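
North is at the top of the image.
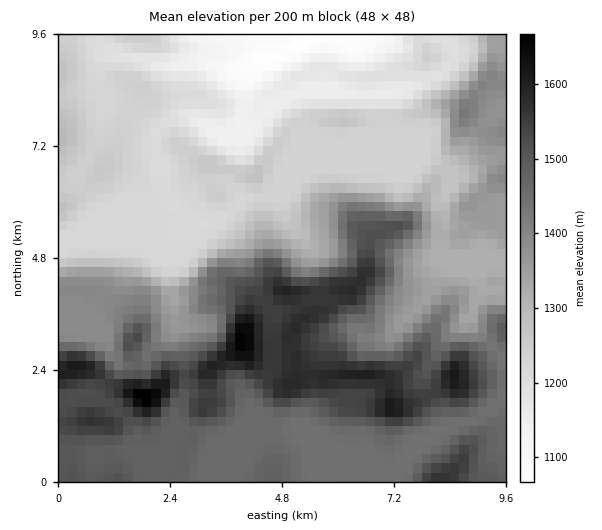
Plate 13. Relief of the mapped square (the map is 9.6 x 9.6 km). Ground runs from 1070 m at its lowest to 1680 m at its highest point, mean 1360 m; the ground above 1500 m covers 19.1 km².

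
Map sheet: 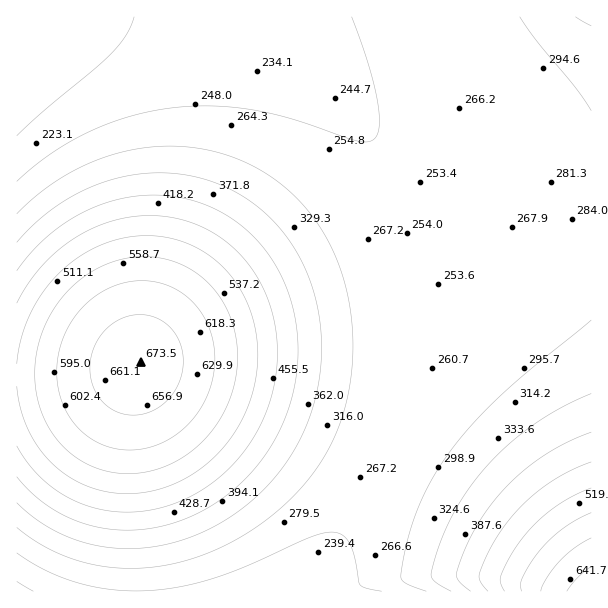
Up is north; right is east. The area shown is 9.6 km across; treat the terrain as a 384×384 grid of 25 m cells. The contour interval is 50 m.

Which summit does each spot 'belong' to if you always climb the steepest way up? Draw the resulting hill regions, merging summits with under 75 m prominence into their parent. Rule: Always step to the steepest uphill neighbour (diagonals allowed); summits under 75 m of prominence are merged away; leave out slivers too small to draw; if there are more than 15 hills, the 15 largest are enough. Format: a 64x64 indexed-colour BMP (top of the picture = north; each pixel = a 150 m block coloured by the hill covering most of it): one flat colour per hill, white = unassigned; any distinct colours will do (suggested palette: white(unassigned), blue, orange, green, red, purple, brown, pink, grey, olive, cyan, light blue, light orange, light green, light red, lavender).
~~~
<image width="64" height="64" href="data:image/bmp;base64,Qk12CAAAAAAAAHYAAAAoAAAAQAAAAEAAAAABAAQAAAAAAAAIAAATCwAAEwsAABAAAAAAAAAA////ALR3HwAOf/8ALKAsACgn1gC9Z5QAS1aMAMJ34wB/f38AIr28AM++FwDox64AeLv/AIrfmACWmP8A1bDFABERERERERERERERERERERESIiIiIiIiIiIiIiIiIiIiERERERERERERERERERERERIiIiIiIiIiIiIiIiIiIiIRERERERERERERERERERERESIiIiIiIiIiIiIiIiIiIhEREREREREREREREREREREREiIiIiIiIiIiIiIiIiIiERERERERERERERERERERERESIiIiIiIiIiIiIiIiIiIREREREREREREREREREREREREiIiIiIiIiIiIiIiIiIhERERERERERERERERERERERESIiIiIiIiIiIiIiIiIiEREREREREREREREREREREREREiIiIiIiIiIiIiIiIiIRERERERERERERERERERERERESIiIiIiIiIiIiIiIiIhEREREREREREREREREREREREREiIiIiIiIiIiIiIiIiERERERERERERERERERERERERESIiIiIiIiIiIiIiIiIREREREREREREREREREREREREREiIiIiIiIiIiIiIiIhERERERERERERERERERERERERESIiIiIiIiIiIiIiIiEREREREREREREREREREREREREREiIiIiIiIiIiIiIiIRERERERERERERERERERERERERESIiIiIiIiIiIiIiIhEREREREREREREREREREREREREREiIiIiIiIiIiIiIiERERERERERERERERERERERERERESIiIiIiIiIiIiIiIREREREREREREREREREREREREREREiIiIiIiIiIiIiIhERERERERERERERERERERERERERESIiIiIiIiIiIiIiEREREREREREREREREREREREREREREiIiIiIiIiIiIiIRERERERERERERERERERERERERERESIiIiIiIiIiIiIhEREREREREREREREREREREREREREREiIiIiIiIiIiIiERERERERERERERERERERERERERERESIiIiIiIiIiIiIRERERERERERERERERERERERERERERIiIiIiIiIiIiIhERERERERERERERERERERERERERERESIiIiIiIiIiIiERERERERERERERERERERERERERERERIiIiIiIiIiIiIREREREREREREREREREREREREREREREiIiIiIiIiIiIhERERERERERERERERERERERERERERERIiIiIiIiIiIiEREREREREREREREREREREREREREREREiIiIiIiIiIiIRERERERERERERERERERERERERERERESIiIiIiIiIiIhERERERERERERERERERERERERERERERIiIiIiIiIiIiEREREREREREREREREREREREREREREREiIiIiIiIiIiIRERERERERERERERERERERERERERERERIiIiIiIiIiIhEREREREREREREREREREREREREREREREiIiIiIiIiIiERERERERERERERERERERERERERERERESIiIiIiIiIiIRERERERERERERERERERERERERERERESIiIiIiIiIiIhERERERERERERERERERERERERERERERIiIiIiIiIiIiEREREREREREREREREREREREREREREREiIiIiIiIiIiIRERERERERERERERERERERERERERERETMzMzMyIiIiIhERERERERERERERERERERERERERERETMzMzMzMzMzMzERERERERERERERERERERERERERERERMzMzMzMzMzMzMREREREREREREREREREREREREREREREzMzMzMzMzMzMxEREREREREREREREREREREREREREREzMzMzMzMzMzMzERERERERERERERERERERERERERERETMzMzMzMzMzMzMRERERERERERERERERERERERERERETMzMzMzMzMzMzMxERERERERERERERERERERERERERERMzMzMzMzMzMzMzERERERERERERERERERERERERERERMzMzMzMzMzMzMzMREREREREREREREREREREREREREREzMzMzMzMzMzMzMxEREREREREREREREREREREREREREzMzMzMzMzMzMzMzEREREREREREREREREREREREREREzMzMzMzMzMzMzMzMRERERERERERERERERERERERERETMzMzMzMzMzMzMzMxERERERERERERERERERERERERETMzMzMzMzMzMzMzMzERERERERERERERERERERERERETMzMzMzMzMzMzMzMzMRERERERERERERERERERERERETMzMzMzMzMzMzMzMzMxERERERERERERERERERERERETMzMzMzMzMzMzMzMzMzERERERERERERERERERERERETMzMzMzMzMzMzMzMzMzMRERERERERERERERERERERETMzMzMzMzMzMzMzMzMzMxEREREREREREREREREREREzMzMzMzMzMzMzMzMzMzMzEREREREREREREREREREREzMzMzMzMzMzMzMzMzMzMzMRERERERERERERERERERMzMzMzMzMzMzMzMzMzMzMzMxERERERERERERERERERMzMzMzMzMzMzMzMzMzMzMzMzERERERERERERERERETMzMzMzMzMzMzMzMzMzMzMzMzMRERERERERERERERMzMzMzMzMzMzMzMzMzMzMzMzMzMxEREREREREREREzMzMzMzMzMzMzMzMzMzMzMzMzMzMz"/>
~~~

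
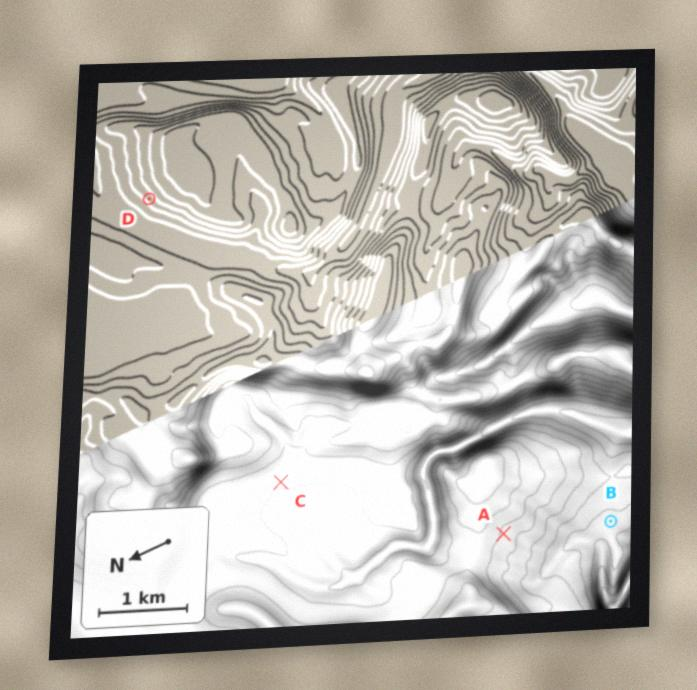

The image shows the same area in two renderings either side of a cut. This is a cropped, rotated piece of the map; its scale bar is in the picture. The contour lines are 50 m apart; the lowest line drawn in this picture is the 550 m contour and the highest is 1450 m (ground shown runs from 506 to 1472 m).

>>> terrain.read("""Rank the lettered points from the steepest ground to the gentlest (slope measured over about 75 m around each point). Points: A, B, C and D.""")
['D', 'A', 'B', 'C']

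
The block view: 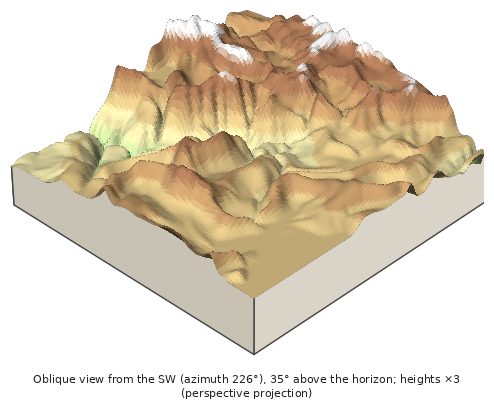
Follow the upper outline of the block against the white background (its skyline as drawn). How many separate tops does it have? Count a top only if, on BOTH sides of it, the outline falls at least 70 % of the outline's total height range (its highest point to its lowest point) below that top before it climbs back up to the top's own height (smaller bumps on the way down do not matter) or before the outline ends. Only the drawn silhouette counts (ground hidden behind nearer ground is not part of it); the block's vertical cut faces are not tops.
1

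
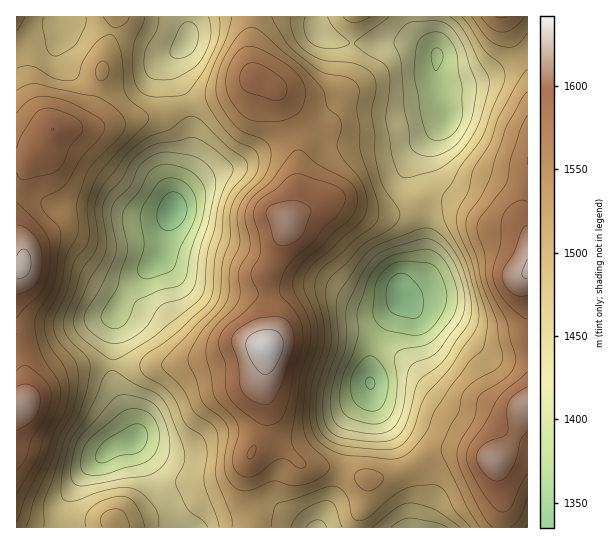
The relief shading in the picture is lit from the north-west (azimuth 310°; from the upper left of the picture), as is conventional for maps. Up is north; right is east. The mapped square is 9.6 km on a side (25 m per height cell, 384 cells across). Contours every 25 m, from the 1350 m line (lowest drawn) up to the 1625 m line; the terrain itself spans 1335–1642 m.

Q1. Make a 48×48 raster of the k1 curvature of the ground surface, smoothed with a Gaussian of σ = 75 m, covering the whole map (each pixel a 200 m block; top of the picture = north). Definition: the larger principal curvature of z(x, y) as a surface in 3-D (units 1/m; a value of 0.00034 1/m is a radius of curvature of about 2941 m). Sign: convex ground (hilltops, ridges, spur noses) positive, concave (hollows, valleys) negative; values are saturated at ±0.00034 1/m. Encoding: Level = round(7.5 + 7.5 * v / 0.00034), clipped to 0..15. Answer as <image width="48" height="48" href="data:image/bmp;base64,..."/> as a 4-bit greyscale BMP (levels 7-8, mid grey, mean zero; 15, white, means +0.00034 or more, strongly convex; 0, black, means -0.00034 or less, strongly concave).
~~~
<image width="48" height="48" href="data:image/bmp;base64,Qk32BAAAAAAAAHYAAAAoAAAAMAAAADAAAAABAAQAAAAAAIAEAAATCwAAEwsAABAAAAAAAAAAAAAAABEREQAiIiIAMzMzAERERABVVVUAZmZmAHd3dwCIiIgAmZmZAKqqqgC7u7sAzMzMAN3d3QDu7u4A////AKqpqqz+3LmZh4vMyqt0V8/6hnirvLz/7JmIm9//2qqaupvLuaymd57+l3is7bvv/IdnmszP/KmIqorbl4unZnv+yYmqmYvu/Kh5urus/aqpmYvspnvJd4rcy6qod4zt3MqaqJh6zMzLmr3+yZvt3d7+/9uYiJ3+u9yql2RJmrqqiL7/2orv//////2Ymr79qs/KhkNZhYmbdnv/+63////u3f/Kvf/9yq3bdDRoYlmslXnf+6zu3Muqqs7cvN/c2r3blEZnYzaupXev65vtlld1d5y5iZ3azM7aqamIYySutlWuy838Y0dkVp24iHrLzc/bvLqoZFes2nesrP7qVWdlVY3Jhlms3O/supmZh2iprcu7vu7ZZmdVZXzZmYus///+y6mZmXiqm83Lzt7YVWdUZ53Jq93M7+7d26iKvLu6mJq8zv64Z2UiN865qaqYnO6qy7qs3//bmIiczv2Yd1QzWu6pqqlke/6pve7v///tuZZs3v2ZiIiJv/yXnMlVjP66qrzd3c3e3Mmc3v66q7ur7+uXe9p2nv6od3d2Z4ib3e////7czLqs7LiJmsypv/6Wd2VDVnh4ve/tzf/cupq8uYRHibupz/2nd0REZ3qYmququt/cuXZ4h3VGVpqr7824hkZleaupdXuryb/LuYZpdFZmRYrN/rzamZmIvLuoZGu7yt+qmJiaZFd2RIvf/c7rqYiayol2dmvLzfyId6uXRXhlVHzv/v/bqXeZhmdld3rN7ux3ZqyWMlhVZo7////Zd3mYdmVWiJvd7/6mVqyXUllkRb/9zv/bh5u7qYd5maupz//ZiaqYdolUV9/qi//dy97cuqqqqqmXru7tyomZmahnm+/Ie/693O2oiJqZmamprd3dyXis7tus3f+nnfyKzdp2aIZlV6q8zN3M3LvO//7u7v26vtlmr9hUaHUyNpvf/+zM3tzdu8y7vcu7zrh3rtdVeIUiWJve/9uqzd3cu7y6qoiqvch5rdl4qodViZzLvu25vf/JiJq7l2iZremLu7qKyYh3mauXis/Kzc3HVWiqqYmJnOycuZmKhVaImphleb7amJu4d5qqvMqJmt7MuZmqdUVpmHd3ir3ad5uoeJqZrMy6ms3MqZq7h2aKl3ipirzaZ7uXd4h3eKqrmbvdurze3KvLiJm6m8upebqZmJlmVZmbmarf//7v///aiJm8zKmImsqpeKl2RHisqZru3dzM3/7cqZm9uJmqqsqYaKd2RGermazrmZmpm83u26rMmLy6h7uYeZeIh4iqmrzaqqqqqIm8zczLrO27qau5mZmZiHiom7zHeL7ctld5vN3czd3u3MzcqYd3dmiYnL2lVq/9pld5q87tzd78u7zN2oZomYmYrLyGeb/9lld3Z67+3e66mZqq3ad3eaypzJp1eI7+tld1RXz/y8p2ZounnLhSNp3L24h3Znz+x2iGVGv/y7lTRpymeqpSNYzt2oiHd3rd2ZqWVGv/26lkWL23iYqFVXz+2piIh2nc3bmXVXzd2ppkad/Zh2iXVoz/2w=="/>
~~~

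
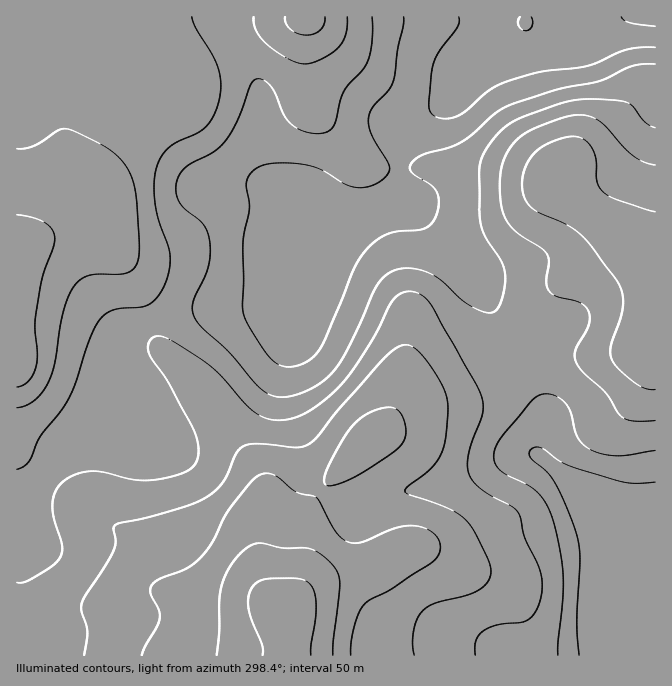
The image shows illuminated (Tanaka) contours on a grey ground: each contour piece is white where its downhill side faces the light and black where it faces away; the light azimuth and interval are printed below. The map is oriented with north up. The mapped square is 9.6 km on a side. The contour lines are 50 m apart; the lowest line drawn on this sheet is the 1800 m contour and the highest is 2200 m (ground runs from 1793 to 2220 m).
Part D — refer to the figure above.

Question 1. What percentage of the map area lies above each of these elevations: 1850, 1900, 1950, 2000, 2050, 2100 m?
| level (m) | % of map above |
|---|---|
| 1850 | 97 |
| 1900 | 84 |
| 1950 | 71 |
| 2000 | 51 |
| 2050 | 27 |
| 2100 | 10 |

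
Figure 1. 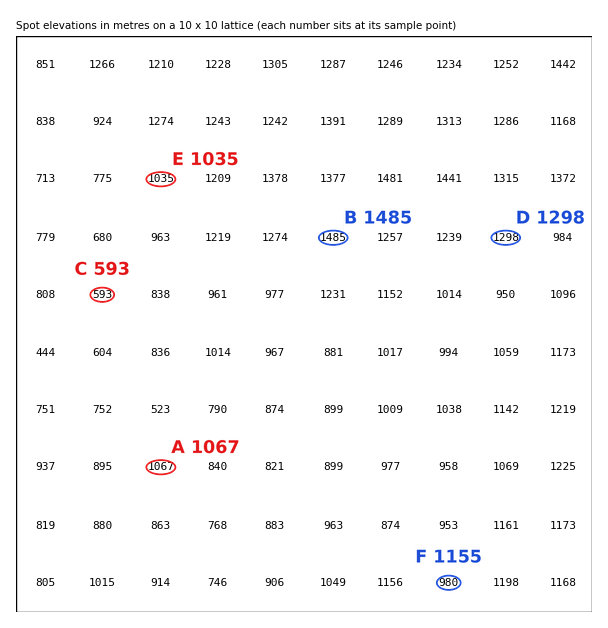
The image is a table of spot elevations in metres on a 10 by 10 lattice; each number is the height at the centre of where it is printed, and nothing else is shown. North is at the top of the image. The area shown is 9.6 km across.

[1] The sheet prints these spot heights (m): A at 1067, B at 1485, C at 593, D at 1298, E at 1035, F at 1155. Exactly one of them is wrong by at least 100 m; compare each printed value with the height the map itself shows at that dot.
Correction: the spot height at F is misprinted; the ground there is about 980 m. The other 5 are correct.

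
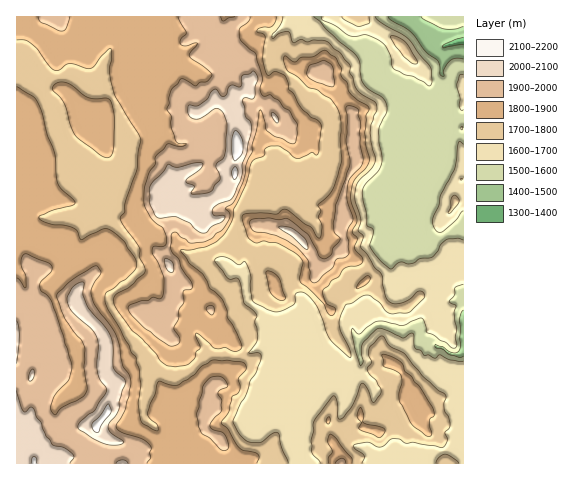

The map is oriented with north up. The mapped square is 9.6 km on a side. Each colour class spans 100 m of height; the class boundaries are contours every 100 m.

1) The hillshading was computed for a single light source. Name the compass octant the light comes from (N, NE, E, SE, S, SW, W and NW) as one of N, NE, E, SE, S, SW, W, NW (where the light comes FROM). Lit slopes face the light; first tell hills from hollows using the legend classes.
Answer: S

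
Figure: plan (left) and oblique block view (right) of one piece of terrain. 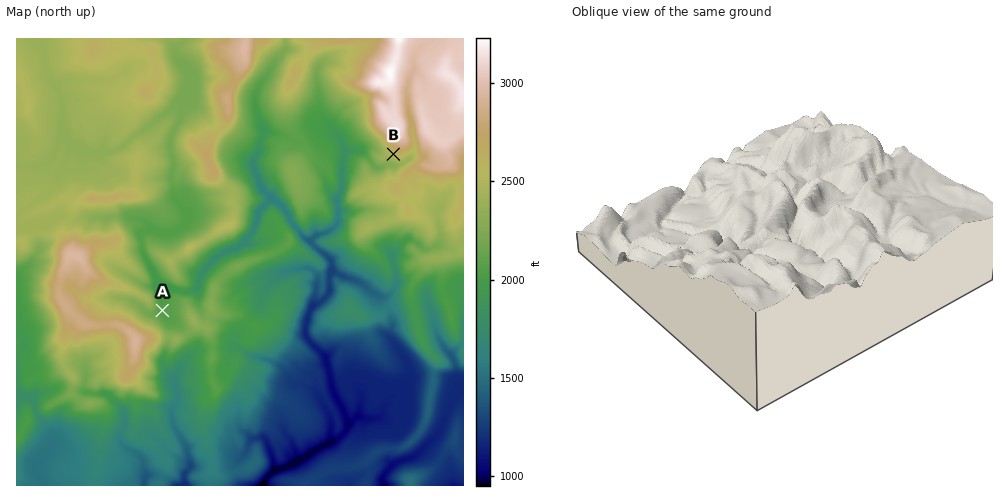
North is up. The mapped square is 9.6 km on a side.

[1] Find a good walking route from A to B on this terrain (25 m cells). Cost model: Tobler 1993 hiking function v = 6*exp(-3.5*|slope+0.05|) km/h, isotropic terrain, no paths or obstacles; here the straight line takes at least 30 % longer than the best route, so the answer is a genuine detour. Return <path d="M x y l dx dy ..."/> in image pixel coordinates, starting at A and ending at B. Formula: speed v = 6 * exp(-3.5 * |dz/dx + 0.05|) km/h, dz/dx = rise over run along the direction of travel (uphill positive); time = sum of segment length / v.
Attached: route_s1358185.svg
<path d="M162 310l0-1 4-7 3-7 2-1 4-2 12 0 7-4 2-2 1-2 3-2 6-11 16-17 16-8 13-13 4-7 0-1 4-10 3-5 2-2 3-7 0-5-1-2 1-3-1-2 0-9 3-1 9-19 7-7 23-12 10-6 14-7 18 0 28 14 8 9 7 3"/>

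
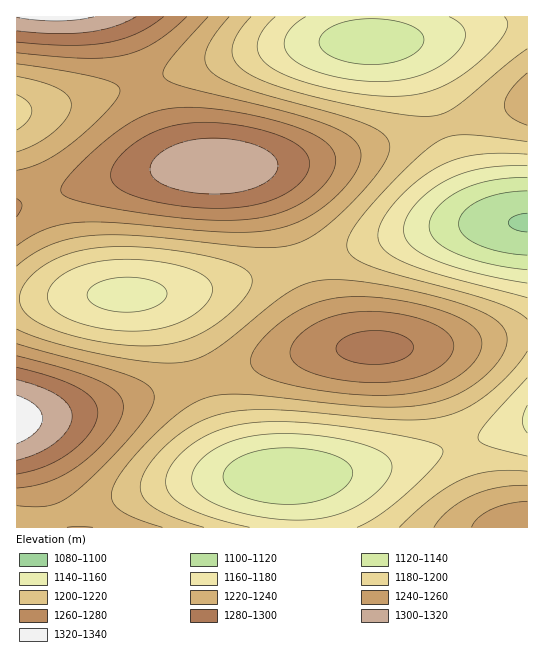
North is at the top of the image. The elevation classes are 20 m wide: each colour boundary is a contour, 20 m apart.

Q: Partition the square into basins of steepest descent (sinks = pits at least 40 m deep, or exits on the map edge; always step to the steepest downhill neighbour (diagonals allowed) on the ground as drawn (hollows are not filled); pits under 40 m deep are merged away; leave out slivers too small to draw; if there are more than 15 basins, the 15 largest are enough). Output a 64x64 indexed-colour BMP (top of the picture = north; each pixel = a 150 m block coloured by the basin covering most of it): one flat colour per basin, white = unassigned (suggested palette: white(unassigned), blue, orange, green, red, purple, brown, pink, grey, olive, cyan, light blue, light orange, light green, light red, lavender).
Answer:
<image width="64" height="64" href="data:image/bmp;base64,Qk12CAAAAAAAAHYAAAAoAAAAQAAAAEAAAAABAAQAAAAAAAAIAAATCwAAEwsAABAAAAAAAAAA////ALR3HwAOf/8ALKAsACgn1gC9Z5QAS1aMAMJ34wB/f38AIr28AM++FwDox64AeLv/AIrfmACWmP8A1bDFADMzMRERERERERERERERERERERERERERERERERERERERMzMxEREREREREREREREREREREREREREREREREREREREzMzERERERERERERERERERERERERERERERERERERERETMzMRERERERERERERERERERERERERERERERERERERERMzMREREREREREREREREREREREREREREREREREREREREzMxERERERERERERERERERERERERERERERERERERERETMzERERERERERERERERERERERERERERERERERERERERMzEREREREREREREREREREREREREREREREREREREREREzMRERERERERERERERERERERERERERERERERERERERETMRERERERERERERERERERERERERERERERERERERERERMxERERERERERERERERERERERERERERERERERERERERExEREREREREREREREREREREREREREREREREREREREREREREREREREREREREREREREREREREREREREREREREREREREREREREREREREREREREREREREREREREREREREREREiIiIiERERERERERERERERERERERERERERERERERERESIiIiIiIhERERERERERERERERERERERERERERERERERIiIiIiIiIiIREREREREREREREREREREREREREREREREiIiIiIiIiIiIhERERERERERERERERERERERERERERESIiIiIiIiIiIiIiIRERERERERERERERERERERERERERIiIiIiIiIiIiIiIiIhEREREREREREREREREREREREREiIiIiIiIiIiIiIiIiIiERERERERERERERERERERERESIiIiIiIiIiIiIiIiIiIiIiERERERERERERERERERERIiIiIiIiIiIiIiIiIiIiIiIiIiIhEREREREREREREREiIiIiIiIiIiIiIiIiIiIiIiIiIjMzMzMzMzMzMzERESIiIiIiIiIiIiIiIiIiIiIiIiIjMzMzMzMzMzMzMzMzIiIiIiIiIiIiIiIiIiIiIiIiIjMzMzMzMzMzMzMzMzMiIiIiIiIiIiIiIiIiIiIiIiIiMzMzMzMzMzMzMzMzMyIiIiIiIiIiIiIiIiIiIiIiIiIzMzMzMzMzMzMzMzMzIiIiIiIiIiIiIiIiIiIiIiIiIzMzMzMzMzMzMzMzMzMiIiIiIiIiIiIiIiIiIiIiIiIjMzMzMzMzMzMzMzMzMyIiIiIiIiIiIiIiIiIiIiIiIjMzMzMzMzMzMzMzMzMzIiIiIiIiIiIiIiIiIiIiIiIiMzMzMzMzMzMzMzMzMzMiIiIiIiIiIiIiIiIiIiIiIiIzMzMzMzMzMzMzMzMzMyIiIiIiIiIiIiIiIiIiIiIiIjMzMzMzMzMzMzMzMzMzIiIiIiIiIiIiIiIiIiIiIiIjMzMzMzMzMzMzMzMzMzMiIiIiIiIiIiIiIiIiIiIiIiMzMzMzMzMzMzMzMzMzMyIiIiIiIiIiIiIiIiIiIiIiIzMzMzMzMzMzMzMzMzMzIiIiIiIiIiIiIiIiIiIiIiIzMzMzMzMzMzMzMzMzMzMiIiIiIiIiIiIiIiIiIiIiIjMzMzMzMzMzMzMzMzMzMyIiIiIiIiIiIiIiIiIiIiIiMzMzMzMzMzMzMzMzMzMzUiIiIiIiIiIiIiIiIiIiIiMzMzMzMzMzMzMzMzMzMzNVVSIiIiIiIiIiIiIiIiIiIzMzMzMzMzMzMzMzMzMzM1VVVVIiIiIiIiIiIiIiIiIzMzMzMzMzMzMzMzMzMzMzVVVVVVVSIiIiIiIiIiIiIjMzMzMzMzMzMzMzMzMzMzNVVVVVVVVVVSIiIiIiIiIzMzMzMzMzMzMzMzMzMzMzM1VVVVVVVVVVVVVURERERERDMzMzMzMzMzMzMzMzMzMzVVVVVVVVVVVVVEREREREREREREQzMzMzMzMzMzMzMzNVVVVVVVVVVVVUREREREREREREREREMzMzMzMzMzMzM1VVVVVVVVVVVURERERERERERERERERERDMzMzMzMzMzVVVVVVVVVVVVREREREREREREREREREREREMzMzMzMzNVVVVVVVVVVVREREREREREREREREREREREREQzMzMzM1VVVVVVVVVVVEREREREREREREREREREREREREREMzMzVVVVVVVVVVVUREREREREREREREREREREREREREREQzNVVVVVVVVVVURERERERERERERERERERERERERERERERFVVVVVVVVVVREREREREREREREREREREREREREREREREVVVVVVVVVVVERERERERERERERERERERERERERERERERVVVVVVVVVVERERERERERERERERERERERERERERERERFVVVVVVVVVUREREREREREREREREREREREREREREREREVVVVVVVVVVRERERERERERERERERERERERERERERERERVVVVVVVVVVERERERERERERERERERERERERERERERERFVVVVVVVVVEREREREREREREREREREREREREREREREREVVVVVVVVVURERERERERERERERERERERERERERERERERVVVVVVVVURERERERERERERERERERERERERERERERERFVVVVVVVVRERERERERERERERERERERERERERERERERE"/>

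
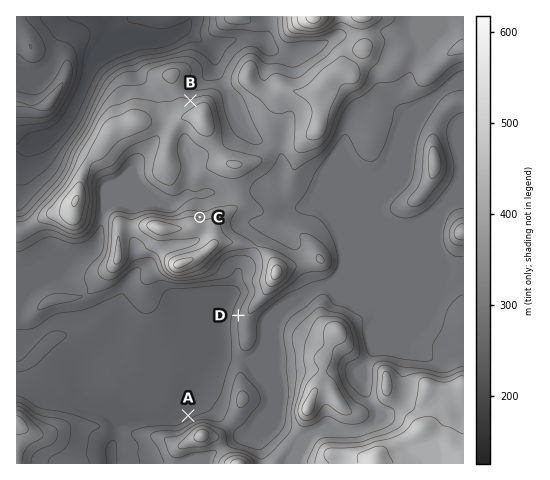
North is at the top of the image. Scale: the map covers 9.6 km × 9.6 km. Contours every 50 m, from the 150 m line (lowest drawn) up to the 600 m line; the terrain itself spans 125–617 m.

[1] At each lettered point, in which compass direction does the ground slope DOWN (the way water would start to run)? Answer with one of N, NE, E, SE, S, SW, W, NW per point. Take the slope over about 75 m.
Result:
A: NW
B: N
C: N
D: W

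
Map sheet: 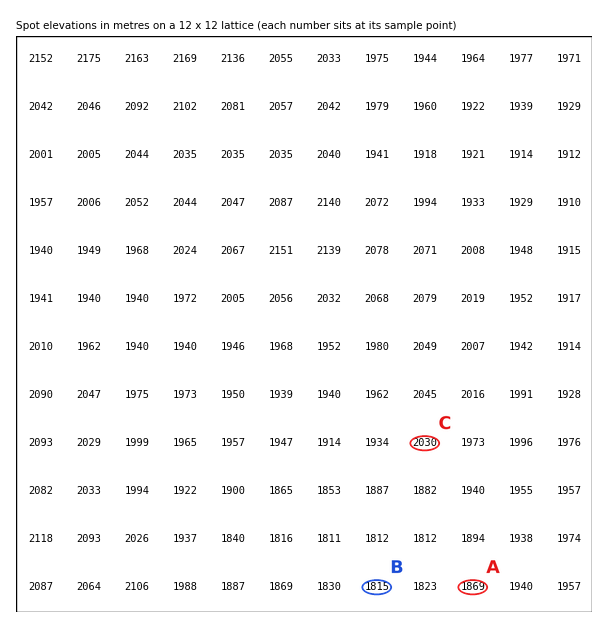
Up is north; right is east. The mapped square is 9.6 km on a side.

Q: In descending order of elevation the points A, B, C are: C A B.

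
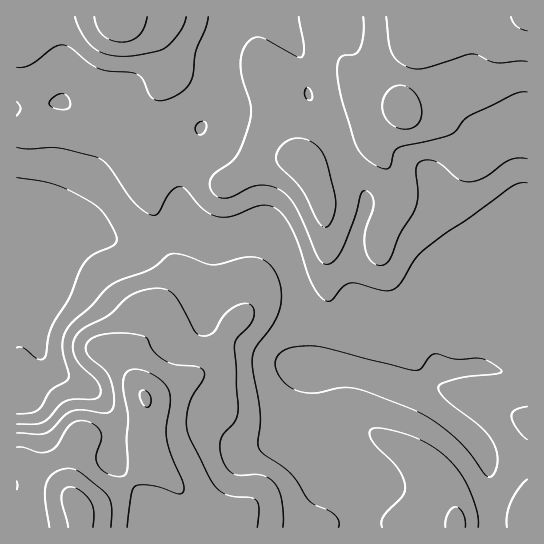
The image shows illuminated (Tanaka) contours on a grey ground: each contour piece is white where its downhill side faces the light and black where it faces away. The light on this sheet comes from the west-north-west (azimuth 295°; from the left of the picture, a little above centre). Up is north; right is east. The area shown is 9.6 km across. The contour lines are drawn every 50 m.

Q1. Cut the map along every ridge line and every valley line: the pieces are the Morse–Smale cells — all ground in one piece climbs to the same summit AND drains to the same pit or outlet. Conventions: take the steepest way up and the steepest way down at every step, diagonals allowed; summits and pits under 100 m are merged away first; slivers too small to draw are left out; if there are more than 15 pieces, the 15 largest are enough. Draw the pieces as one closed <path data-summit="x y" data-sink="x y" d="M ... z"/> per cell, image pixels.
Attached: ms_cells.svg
<path data-summit="77 506" data-sink="41 299" d="M22 197l-6 1 1 330 511-1-1-316-10 2-9 10-9 18-7 21-6 9-24 0-8 2-13 8-9 9-5 15 2 10-3-2-35 7-14-3 3 5-1 21-7 31-3 3-23-6-39 0-2-2 0-32-9-55-11-28-5-8-11-10-6-3-13 0-20 6-15 0-14-6-10-6-5 0-40 16-24 1-41-17-12 0-8 5-1-11-4-8-7-8-12-5z"/><path data-summit="527 17" data-sink="41 299" d="M527 16l-302 1 0 12-8 24-1 48-5 13-11 15-3 12-16 37 0 31 8 16 18 11 8 3 15 0 20-6 13 0 17 13 12 23 7 24 6 44 0 32 2 2 39 0 24 6 10-43 0-12-3-5 14 3 35-7 3 2-2-10 5-15 9-9 13-8 8-2 24 0 6-9 7-21 9-18 9-10 11-3z"/><path data-summit="119 17" data-sink="41 299" d="M225 16l-209 1 0 90 14 1 32-7 21 22 9 18-3 20-9 24-9 17-11 13 1 17 8-5 12 0 41 17 19 0 50-18-10-17-1-23 5-20 12-25 3-12 11-15 5-13 1-48 8-24z"/><path data-summit="527 17" data-sink="41 299" d="M62 101l-23 6-23 2 0 88 21 3 12 5 7 8 3 7 1-5 11-13 9-17 12-35 0-9-5-12z"/>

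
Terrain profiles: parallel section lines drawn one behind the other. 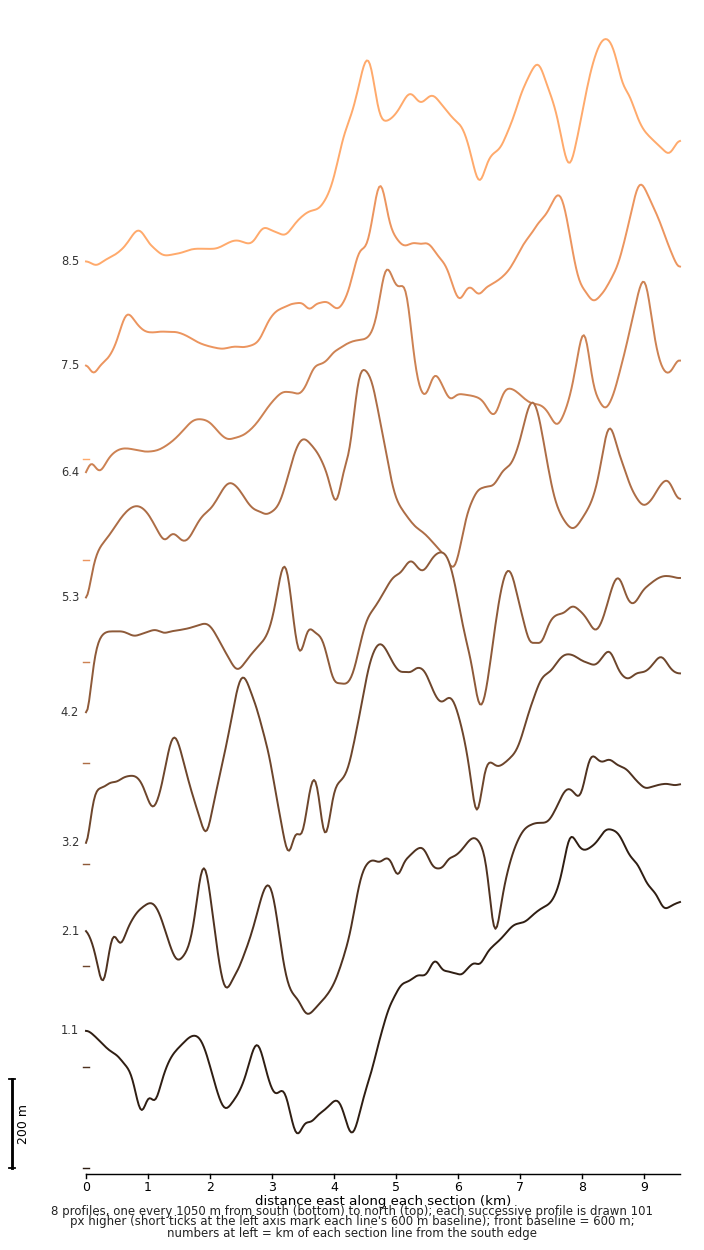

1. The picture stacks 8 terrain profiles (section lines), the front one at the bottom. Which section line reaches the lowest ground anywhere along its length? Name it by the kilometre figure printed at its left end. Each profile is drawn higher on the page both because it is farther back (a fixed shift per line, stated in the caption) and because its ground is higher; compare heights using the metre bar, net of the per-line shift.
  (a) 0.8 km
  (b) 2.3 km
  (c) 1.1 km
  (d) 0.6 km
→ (c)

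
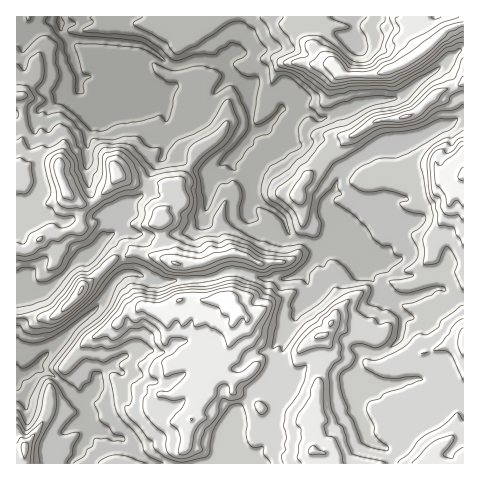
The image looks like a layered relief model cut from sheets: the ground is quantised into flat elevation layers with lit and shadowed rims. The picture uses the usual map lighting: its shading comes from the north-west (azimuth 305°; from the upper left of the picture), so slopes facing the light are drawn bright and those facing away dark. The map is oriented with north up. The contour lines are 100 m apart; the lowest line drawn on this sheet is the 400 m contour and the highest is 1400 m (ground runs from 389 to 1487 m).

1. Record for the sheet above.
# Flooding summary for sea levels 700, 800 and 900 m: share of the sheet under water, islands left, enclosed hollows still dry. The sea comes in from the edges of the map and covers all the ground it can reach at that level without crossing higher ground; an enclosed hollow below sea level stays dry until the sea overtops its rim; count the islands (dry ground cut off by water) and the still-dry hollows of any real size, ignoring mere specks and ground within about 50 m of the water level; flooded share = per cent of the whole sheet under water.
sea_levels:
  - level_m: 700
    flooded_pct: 17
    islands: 0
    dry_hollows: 0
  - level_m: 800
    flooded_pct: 29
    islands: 0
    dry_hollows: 0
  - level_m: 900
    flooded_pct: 44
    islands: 0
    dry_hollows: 0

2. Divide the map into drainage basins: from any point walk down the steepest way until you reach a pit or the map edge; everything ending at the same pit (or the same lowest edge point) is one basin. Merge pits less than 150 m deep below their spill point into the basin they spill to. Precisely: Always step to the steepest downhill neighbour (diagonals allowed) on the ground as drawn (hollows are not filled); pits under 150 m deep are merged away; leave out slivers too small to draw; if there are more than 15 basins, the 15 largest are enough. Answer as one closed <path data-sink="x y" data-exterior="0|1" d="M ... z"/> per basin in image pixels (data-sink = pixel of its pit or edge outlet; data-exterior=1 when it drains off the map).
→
<path data-sink="61 24" data-exterior="0" d="M463 16l-447 1 0 232 2 1 11-1 18-16 14 1 12-4 5 0 3-3 0-20-4-6 5 3 12-1 19-20 4-9 20 10 34 1 8 7 4 10-5 4-13 4-4 4 2 8-3 2 1 8 9 18 0 10 9 4 23-1 8 32 3 3 14 0 1 6 9 8-5 14-2 18-5 6-11 6 5 6-1 12-3 4-5 1-4 16-14 17-4 18 0 12-5 10 0 12 281-1z"/><path data-sink="17 376" data-exterior="1" d="M138 252l-27 9-29 26-4 8-22 21-16 2-21-2-3 2 0 112 9 17 0 17 158-1 0-11 5-10 0-12 4-18 14-17 4-16 5-1 3-4 1-12-5-6 11-6 5-6 2-18 5-14-9-8-1-6-14 0-3-3-8-32-23 1-13-5z"/><path data-sink="17 297" data-exterior="1" d="M117 174l-4 9-19 20-15 0 2 4 0 20-3 3-5 0-12 4-14-1-18 16-13 1 1 67 12-1 11 2 16-2 22-21 7-11 32-26 21-6 32 8 0-10-9-18-1-8 3-2-2-8 4-4 13-4 5-4-4-10-5-6-8-2-23 1-11-2z"/>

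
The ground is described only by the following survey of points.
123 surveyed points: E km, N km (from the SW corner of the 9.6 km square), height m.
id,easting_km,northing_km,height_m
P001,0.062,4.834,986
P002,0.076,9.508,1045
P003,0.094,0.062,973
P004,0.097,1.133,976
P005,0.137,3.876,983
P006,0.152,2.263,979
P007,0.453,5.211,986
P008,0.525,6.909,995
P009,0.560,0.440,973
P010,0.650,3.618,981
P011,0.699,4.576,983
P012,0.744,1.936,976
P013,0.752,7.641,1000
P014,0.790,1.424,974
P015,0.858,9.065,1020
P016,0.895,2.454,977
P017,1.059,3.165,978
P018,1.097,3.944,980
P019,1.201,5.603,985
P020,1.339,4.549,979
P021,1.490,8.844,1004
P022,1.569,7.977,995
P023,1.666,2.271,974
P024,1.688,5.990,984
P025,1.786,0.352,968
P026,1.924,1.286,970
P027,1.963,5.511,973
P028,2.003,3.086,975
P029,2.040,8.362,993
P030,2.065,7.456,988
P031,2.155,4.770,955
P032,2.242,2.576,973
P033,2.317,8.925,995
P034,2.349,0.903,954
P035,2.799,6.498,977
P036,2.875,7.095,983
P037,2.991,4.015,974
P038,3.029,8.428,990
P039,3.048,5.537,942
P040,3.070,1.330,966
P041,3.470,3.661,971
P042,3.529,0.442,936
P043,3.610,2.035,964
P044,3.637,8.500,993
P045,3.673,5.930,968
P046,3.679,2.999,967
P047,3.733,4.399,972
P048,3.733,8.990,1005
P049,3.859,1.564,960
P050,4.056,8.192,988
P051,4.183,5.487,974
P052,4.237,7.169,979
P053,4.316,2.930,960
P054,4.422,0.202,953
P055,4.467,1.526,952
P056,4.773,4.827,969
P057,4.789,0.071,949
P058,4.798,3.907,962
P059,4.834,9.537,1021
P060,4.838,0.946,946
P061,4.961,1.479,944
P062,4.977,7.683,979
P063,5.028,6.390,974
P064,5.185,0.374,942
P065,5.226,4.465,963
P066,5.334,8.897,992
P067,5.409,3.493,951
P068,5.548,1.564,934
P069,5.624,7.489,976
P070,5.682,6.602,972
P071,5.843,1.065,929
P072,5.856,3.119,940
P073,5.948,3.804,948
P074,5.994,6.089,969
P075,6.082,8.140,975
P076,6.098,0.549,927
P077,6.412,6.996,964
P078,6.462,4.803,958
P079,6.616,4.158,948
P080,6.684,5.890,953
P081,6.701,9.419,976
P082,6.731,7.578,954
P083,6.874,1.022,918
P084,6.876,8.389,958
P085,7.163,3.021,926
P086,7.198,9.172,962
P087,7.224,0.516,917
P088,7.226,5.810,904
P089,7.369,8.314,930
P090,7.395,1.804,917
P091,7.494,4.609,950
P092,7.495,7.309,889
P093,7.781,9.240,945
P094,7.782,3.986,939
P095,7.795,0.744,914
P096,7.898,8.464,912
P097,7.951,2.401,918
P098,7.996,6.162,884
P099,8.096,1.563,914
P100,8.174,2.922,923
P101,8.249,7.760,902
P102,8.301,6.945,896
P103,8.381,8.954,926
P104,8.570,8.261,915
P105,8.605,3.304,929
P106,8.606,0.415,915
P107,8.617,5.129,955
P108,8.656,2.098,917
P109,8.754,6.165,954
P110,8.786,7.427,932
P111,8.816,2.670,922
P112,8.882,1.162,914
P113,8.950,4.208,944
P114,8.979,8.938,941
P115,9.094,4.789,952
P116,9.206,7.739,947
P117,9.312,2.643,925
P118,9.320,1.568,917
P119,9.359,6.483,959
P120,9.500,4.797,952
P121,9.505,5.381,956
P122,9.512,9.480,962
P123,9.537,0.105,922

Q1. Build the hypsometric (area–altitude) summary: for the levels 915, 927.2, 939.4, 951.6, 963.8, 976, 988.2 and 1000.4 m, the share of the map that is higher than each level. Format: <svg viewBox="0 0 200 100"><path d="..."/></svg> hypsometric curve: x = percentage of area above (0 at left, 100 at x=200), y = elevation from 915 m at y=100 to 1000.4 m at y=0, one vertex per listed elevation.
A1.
<svg viewBox="0 0 200 100"><path d="M188 100l-23-14-16-15-21-14-26-14-45-14-31-15-15-14"/></svg>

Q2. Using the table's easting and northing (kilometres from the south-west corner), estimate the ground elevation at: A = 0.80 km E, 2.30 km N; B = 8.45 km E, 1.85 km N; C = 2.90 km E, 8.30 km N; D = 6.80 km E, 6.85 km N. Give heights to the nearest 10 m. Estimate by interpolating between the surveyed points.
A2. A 980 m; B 910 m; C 990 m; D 950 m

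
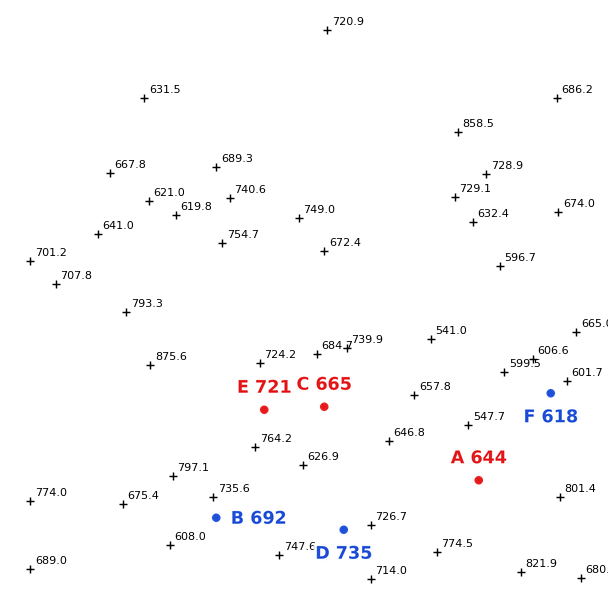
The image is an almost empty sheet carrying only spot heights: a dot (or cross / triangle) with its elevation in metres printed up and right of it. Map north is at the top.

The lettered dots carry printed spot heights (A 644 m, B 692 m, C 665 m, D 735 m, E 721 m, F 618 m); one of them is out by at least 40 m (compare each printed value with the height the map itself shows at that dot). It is A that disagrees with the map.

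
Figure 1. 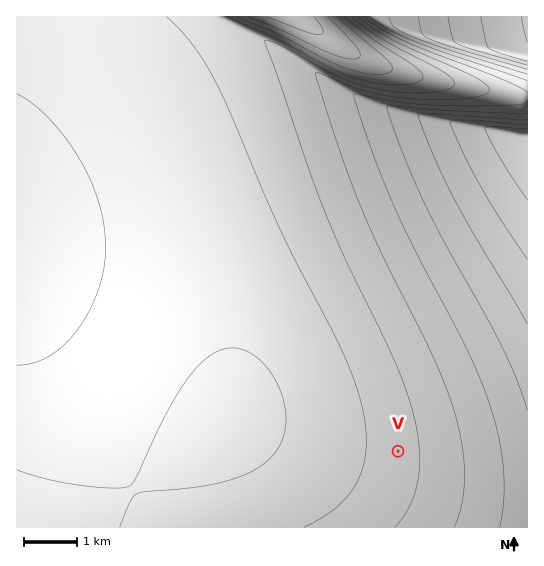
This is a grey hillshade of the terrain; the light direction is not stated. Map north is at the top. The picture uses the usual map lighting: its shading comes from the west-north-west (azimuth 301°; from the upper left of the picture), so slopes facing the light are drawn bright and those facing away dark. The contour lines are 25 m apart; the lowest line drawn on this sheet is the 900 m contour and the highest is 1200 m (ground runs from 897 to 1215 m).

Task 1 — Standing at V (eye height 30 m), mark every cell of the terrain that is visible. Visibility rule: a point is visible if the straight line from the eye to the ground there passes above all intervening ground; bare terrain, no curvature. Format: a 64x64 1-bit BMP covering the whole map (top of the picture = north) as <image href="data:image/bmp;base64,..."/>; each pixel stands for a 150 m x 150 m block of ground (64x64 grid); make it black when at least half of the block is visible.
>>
<image width="64" height="64" href="data:image/bmp;base64,Qk0+AgAAAAAAAD4AAAAoAAAAQAAAAEAAAAABAAEAAAAAAAACAAATCwAAEwsAAAIAAAAAAAAA////AAAAAAD8AAAAf////wAAAAP/////AAAAA/////8AAAAH/////wAAAAf/////AAAAB/////8AAAAH/////wAAAAf/////AAAAA/////8AAAAD/////wAAAAP/////AAAAA/////8AAAAD/////wAAAAP/////AAAAAf////8AAAAB/////wAAAAH/////AAAAAf////8AAAAB/////wAAAAH/////AAAAAf////8AAAAA/////wAAAAD/////AAAAAP////8AAAAA/////wAAAAD/////AAAAAP////8AAAAB/////wAAAAH/////AAAAAf///z8AAAAB///8DwAAAAP///gPAAAAA///+AcAAAAH///wBwAAAAf///ADAAAAD///8AMAAAAf///gAwAAAB///+ABAAAAP///4AEAAAB////gAQAAAP////ABAAAA////8AEAAAH////wAAAAA/////AAAAAH////8AAAAAf////4AAAAD/////gAAAAf////+AEAAD/////8AQAAP/////wHAAB///////8AAP///////wAA////////AAD///////8AAH//////+AAAf/////8AAAA/////4AAAAA////4AAAAAB///+AAAAAAD///gAAAAAAD//4AAAAAAAH/+AAAAAAAAP/wAAAAAAAB/8AAAAA=="/>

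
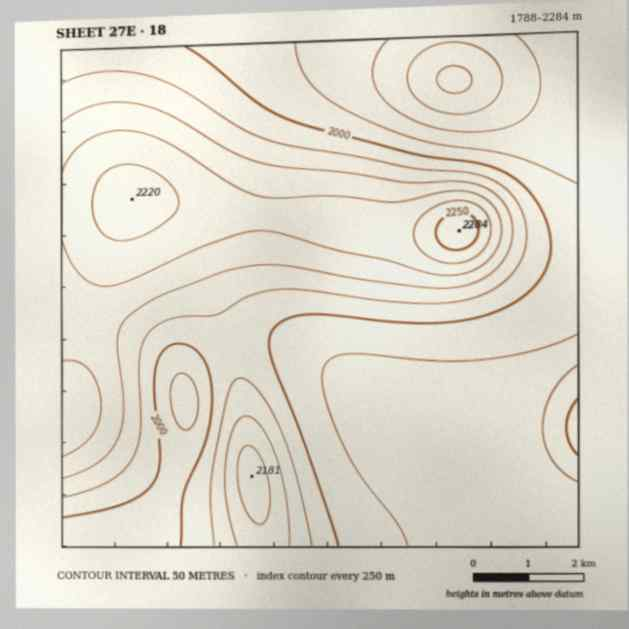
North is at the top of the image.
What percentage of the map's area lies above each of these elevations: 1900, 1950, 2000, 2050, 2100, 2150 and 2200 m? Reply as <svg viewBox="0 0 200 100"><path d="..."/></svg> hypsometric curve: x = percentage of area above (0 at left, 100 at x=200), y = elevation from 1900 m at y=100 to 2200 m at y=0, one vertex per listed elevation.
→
<svg viewBox="0 0 200 100"><path d="M190 100l-42-17-37-16-30-17-23-17-27-16-24-17"/></svg>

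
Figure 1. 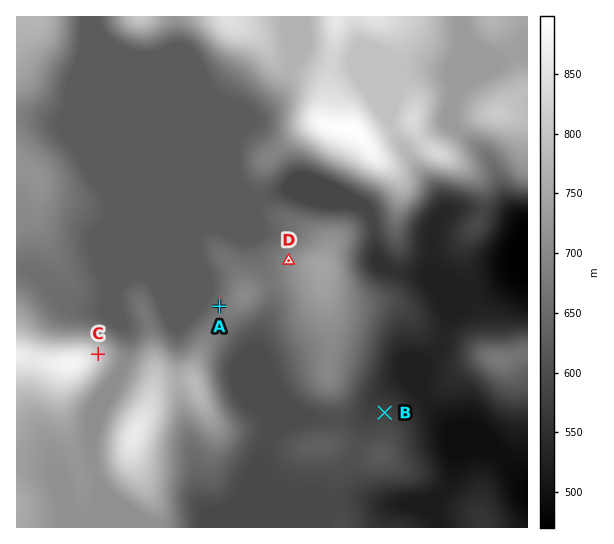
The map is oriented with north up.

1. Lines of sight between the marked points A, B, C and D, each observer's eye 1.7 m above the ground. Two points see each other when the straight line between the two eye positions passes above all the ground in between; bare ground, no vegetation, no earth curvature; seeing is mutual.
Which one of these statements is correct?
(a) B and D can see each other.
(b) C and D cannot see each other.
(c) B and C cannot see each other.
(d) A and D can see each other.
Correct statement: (c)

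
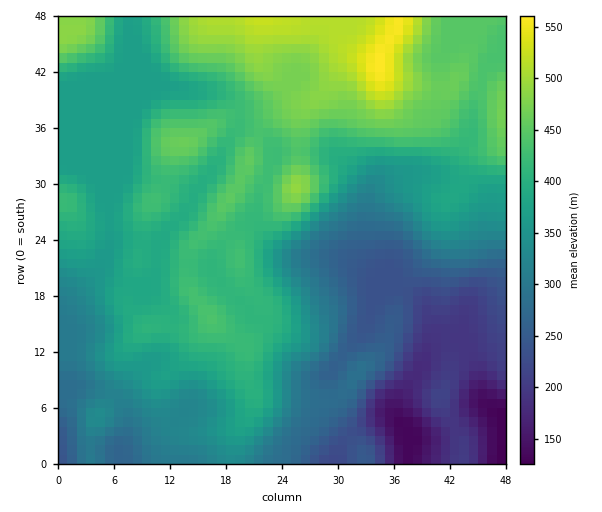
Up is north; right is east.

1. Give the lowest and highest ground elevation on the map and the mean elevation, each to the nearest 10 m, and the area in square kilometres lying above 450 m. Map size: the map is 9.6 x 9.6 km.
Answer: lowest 120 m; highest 560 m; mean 360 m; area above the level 14.6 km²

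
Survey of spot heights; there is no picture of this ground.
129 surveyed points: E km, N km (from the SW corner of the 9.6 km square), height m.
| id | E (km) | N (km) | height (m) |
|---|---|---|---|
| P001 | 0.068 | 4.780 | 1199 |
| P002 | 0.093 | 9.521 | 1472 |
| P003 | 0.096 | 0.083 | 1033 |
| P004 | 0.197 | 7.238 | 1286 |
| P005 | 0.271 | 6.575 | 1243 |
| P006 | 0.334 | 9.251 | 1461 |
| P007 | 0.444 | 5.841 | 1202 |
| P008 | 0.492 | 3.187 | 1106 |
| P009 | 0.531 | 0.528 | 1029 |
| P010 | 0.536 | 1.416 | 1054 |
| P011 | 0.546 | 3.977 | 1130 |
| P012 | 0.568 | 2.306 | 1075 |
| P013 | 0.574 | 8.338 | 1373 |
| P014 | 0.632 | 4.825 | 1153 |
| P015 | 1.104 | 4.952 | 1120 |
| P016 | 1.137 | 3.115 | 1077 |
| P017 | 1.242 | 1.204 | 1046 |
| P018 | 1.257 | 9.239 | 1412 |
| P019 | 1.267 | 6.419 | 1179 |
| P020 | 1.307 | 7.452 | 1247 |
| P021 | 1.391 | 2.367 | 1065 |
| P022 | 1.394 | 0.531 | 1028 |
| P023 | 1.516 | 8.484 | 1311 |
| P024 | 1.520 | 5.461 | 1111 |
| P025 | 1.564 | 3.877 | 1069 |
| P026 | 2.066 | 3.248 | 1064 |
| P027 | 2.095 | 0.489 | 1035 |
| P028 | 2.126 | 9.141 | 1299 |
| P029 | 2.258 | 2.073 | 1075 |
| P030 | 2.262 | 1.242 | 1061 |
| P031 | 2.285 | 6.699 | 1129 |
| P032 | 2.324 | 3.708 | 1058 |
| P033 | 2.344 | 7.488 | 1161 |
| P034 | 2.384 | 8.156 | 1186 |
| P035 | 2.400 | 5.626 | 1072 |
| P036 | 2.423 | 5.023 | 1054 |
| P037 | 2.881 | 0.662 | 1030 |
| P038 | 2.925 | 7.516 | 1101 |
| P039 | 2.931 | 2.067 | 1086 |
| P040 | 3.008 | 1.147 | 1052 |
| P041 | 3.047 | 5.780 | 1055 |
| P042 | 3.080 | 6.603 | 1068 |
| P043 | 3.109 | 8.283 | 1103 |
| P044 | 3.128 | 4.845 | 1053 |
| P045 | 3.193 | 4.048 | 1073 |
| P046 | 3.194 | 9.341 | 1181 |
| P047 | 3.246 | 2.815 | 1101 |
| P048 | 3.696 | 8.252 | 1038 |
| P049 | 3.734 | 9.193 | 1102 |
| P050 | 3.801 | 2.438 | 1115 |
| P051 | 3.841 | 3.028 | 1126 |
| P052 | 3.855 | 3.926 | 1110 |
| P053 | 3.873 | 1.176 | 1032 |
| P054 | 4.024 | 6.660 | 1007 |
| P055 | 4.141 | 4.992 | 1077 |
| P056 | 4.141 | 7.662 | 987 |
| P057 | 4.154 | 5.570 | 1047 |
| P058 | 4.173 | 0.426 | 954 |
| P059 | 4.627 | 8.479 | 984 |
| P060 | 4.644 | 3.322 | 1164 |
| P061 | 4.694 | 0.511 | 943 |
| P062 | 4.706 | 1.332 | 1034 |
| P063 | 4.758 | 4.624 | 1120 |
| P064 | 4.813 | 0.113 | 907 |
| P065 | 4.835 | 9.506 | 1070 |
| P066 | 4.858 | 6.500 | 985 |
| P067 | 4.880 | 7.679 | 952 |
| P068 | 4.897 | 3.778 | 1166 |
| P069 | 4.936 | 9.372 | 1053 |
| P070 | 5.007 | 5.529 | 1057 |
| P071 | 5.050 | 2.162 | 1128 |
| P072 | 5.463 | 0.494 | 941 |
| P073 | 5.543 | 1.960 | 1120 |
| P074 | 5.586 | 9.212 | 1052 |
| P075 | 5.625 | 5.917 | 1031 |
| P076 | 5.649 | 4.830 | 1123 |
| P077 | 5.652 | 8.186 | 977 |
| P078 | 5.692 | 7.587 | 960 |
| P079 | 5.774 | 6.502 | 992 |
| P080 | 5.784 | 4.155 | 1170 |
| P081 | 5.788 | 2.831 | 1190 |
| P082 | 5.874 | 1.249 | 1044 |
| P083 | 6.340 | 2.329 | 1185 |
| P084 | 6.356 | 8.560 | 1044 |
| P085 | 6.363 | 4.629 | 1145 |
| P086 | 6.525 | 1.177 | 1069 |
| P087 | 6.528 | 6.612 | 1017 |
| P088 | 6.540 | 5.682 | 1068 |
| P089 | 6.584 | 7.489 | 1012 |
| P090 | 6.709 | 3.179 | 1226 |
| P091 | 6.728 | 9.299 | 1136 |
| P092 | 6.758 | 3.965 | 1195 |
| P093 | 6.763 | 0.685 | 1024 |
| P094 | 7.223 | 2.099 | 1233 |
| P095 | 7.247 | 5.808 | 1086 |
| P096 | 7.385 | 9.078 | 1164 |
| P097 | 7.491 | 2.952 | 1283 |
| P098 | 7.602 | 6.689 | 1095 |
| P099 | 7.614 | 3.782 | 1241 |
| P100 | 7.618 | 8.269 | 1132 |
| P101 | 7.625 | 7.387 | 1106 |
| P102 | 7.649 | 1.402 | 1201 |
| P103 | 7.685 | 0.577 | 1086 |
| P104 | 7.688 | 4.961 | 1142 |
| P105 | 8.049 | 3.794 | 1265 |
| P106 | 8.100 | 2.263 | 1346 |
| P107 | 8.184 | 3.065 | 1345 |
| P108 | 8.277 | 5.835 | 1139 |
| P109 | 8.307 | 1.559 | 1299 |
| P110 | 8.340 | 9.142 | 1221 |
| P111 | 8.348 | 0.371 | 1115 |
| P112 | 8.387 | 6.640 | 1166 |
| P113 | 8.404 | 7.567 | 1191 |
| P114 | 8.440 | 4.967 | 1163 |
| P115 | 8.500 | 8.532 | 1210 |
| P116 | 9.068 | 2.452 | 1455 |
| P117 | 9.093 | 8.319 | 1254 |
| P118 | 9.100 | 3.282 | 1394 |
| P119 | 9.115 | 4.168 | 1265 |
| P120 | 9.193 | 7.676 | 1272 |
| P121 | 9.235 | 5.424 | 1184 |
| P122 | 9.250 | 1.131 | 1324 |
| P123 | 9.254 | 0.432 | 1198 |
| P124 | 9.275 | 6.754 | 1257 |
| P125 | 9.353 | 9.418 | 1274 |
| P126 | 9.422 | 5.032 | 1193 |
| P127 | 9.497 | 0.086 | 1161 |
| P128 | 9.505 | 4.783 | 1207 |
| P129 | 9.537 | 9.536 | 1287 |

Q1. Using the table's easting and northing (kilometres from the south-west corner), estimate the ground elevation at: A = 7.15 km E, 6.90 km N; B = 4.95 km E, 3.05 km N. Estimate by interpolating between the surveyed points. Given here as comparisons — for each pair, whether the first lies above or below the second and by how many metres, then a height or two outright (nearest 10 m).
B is above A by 110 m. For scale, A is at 1060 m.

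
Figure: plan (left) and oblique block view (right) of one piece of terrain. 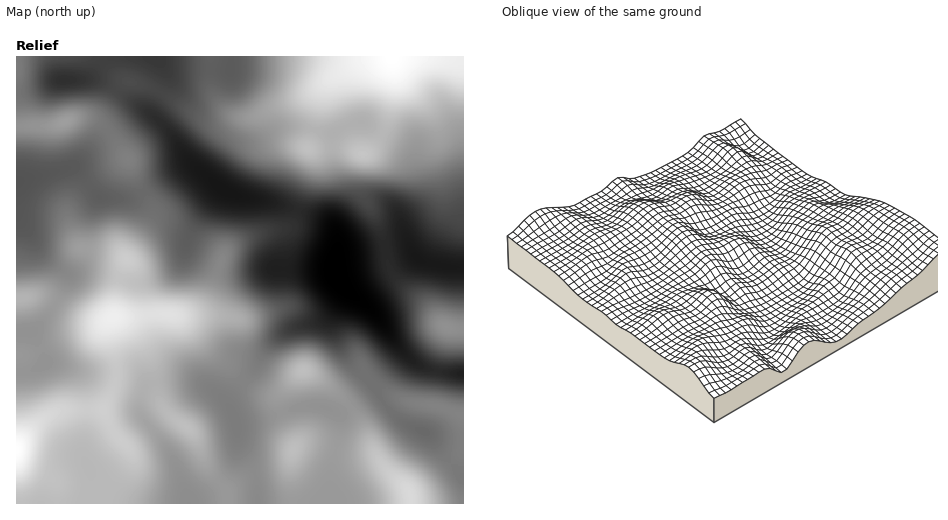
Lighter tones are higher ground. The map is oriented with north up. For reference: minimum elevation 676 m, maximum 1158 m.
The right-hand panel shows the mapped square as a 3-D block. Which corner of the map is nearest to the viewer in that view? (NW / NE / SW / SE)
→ SE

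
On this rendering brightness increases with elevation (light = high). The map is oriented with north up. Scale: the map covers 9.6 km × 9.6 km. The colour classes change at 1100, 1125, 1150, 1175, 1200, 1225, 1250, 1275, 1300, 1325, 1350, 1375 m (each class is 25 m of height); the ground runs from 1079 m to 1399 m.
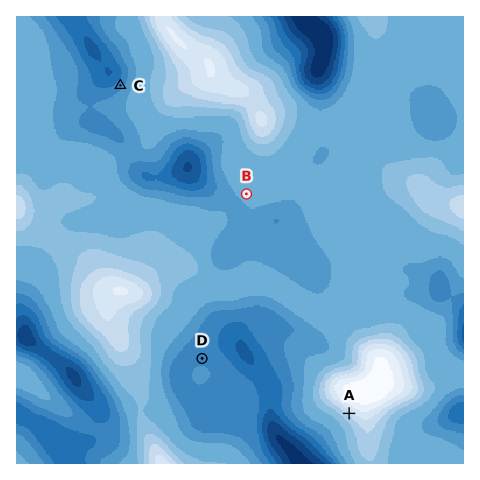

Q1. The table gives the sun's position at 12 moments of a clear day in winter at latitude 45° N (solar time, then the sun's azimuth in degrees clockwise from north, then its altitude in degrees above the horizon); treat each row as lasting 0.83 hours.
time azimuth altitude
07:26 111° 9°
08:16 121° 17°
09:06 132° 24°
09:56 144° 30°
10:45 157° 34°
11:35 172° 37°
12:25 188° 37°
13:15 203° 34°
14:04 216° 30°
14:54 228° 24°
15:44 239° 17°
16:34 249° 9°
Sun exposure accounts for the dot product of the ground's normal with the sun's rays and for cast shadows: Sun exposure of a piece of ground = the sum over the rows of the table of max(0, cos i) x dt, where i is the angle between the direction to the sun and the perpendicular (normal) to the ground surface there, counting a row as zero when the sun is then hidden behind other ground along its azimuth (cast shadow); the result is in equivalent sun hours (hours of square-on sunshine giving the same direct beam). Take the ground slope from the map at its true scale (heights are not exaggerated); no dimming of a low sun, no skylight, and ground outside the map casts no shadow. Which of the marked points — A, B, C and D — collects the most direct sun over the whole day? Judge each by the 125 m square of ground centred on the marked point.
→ A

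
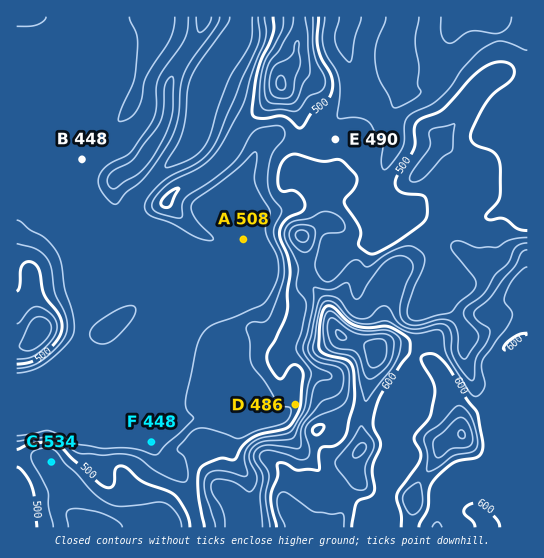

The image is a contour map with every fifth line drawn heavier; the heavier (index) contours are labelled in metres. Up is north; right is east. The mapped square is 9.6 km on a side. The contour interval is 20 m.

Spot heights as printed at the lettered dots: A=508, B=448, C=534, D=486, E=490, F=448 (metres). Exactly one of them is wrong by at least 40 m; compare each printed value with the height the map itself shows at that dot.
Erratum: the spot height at A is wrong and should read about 448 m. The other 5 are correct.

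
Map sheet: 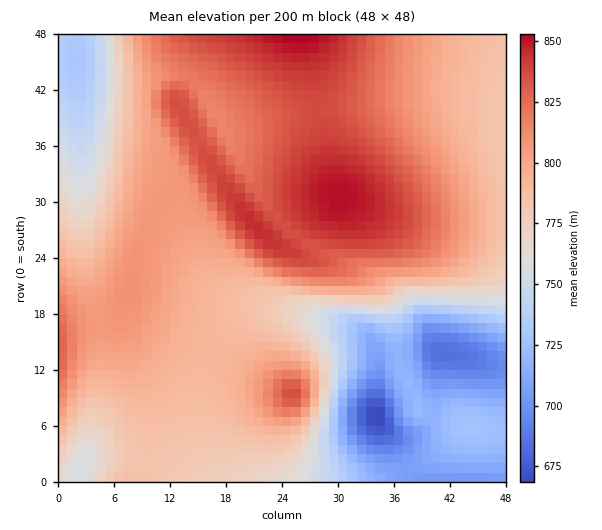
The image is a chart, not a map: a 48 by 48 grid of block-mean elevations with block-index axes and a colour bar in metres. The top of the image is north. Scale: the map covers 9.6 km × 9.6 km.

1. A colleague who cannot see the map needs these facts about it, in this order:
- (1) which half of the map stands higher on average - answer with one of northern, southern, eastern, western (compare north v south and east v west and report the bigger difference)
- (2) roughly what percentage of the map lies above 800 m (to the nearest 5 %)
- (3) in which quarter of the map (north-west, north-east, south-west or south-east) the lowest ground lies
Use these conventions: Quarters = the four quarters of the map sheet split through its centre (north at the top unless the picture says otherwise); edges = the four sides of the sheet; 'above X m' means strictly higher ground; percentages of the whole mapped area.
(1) Taken as a whole, the northern half is higher than the southern.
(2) Ground above 800 m makes up about 45 % of the sheet.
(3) Look to the south-east quarter for the lowest ground.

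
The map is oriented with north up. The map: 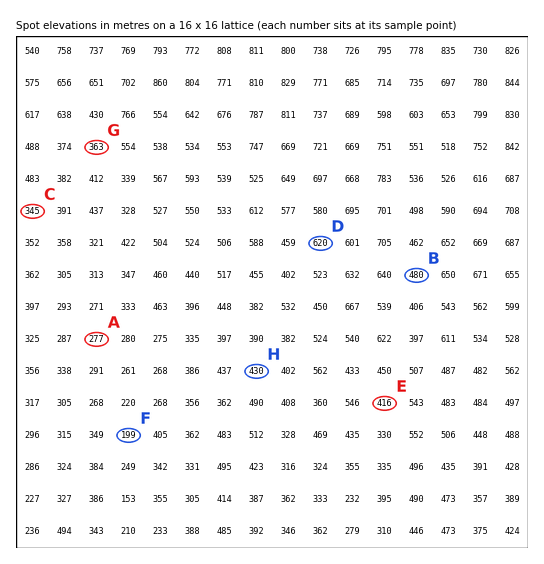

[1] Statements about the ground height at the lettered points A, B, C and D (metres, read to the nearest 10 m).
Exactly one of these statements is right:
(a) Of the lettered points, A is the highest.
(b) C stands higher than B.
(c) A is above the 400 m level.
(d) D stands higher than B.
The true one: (d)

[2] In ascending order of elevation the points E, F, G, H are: F G E H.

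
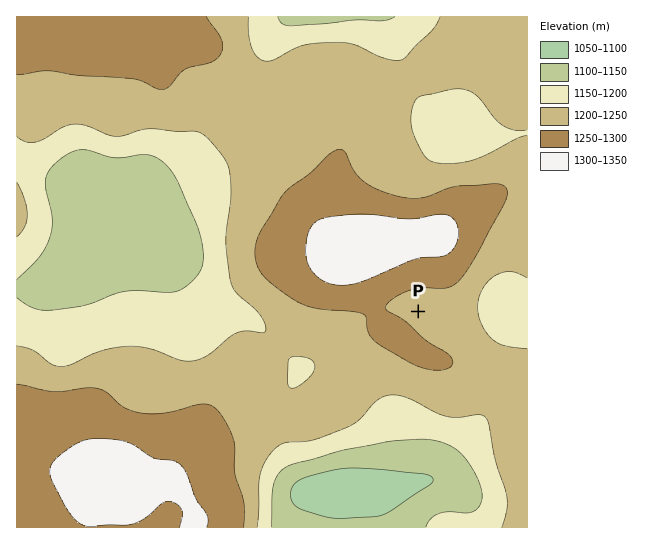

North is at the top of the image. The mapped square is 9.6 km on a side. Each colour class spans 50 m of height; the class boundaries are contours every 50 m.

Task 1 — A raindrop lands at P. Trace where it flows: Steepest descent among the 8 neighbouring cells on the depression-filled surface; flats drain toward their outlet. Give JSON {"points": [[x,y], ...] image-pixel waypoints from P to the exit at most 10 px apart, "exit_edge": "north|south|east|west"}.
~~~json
{"points": [[418, 311], [429, 311], [439, 314], [450, 315], [461, 315], [471, 315], [482, 315], [493, 315], [503, 315], [514, 315], [525, 318], [527, 319]], "exit_edge": "east"}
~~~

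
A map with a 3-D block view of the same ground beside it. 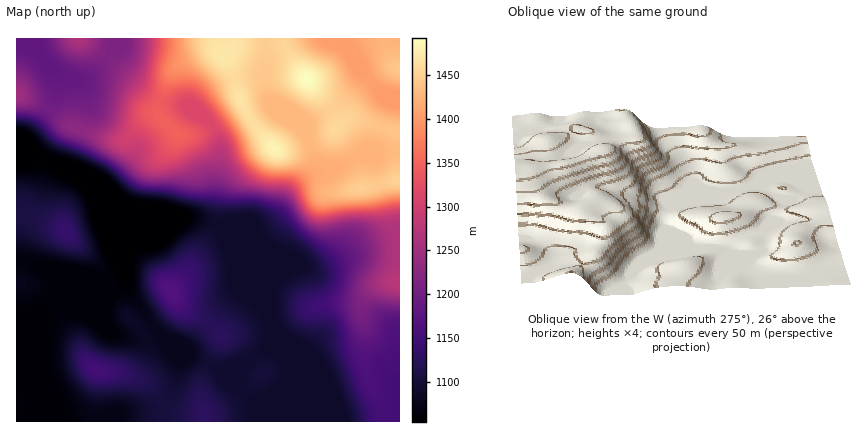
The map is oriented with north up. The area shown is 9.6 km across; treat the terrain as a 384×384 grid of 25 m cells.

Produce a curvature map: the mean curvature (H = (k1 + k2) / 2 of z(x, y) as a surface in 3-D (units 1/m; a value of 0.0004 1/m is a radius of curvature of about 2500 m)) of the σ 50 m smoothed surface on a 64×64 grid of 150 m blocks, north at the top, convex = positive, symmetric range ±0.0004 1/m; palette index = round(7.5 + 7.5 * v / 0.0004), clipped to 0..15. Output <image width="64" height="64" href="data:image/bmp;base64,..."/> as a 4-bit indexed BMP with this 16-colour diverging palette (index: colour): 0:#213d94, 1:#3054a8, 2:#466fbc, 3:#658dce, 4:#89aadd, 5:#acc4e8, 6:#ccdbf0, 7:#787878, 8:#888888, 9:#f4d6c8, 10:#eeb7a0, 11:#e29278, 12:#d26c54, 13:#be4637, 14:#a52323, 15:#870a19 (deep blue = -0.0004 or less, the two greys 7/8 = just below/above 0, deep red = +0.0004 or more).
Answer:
<image width="64" height="64" href="data:image/bmp;base64,Qk12CAAAAAAAAHYAAAAoAAAAQAAAAEAAAAABAAQAAAAAAAAIAAATCwAAEwsAABAAAAAAAAAAlD0hAKhUMAC8b0YAzo1lAN2qiQDoxKwA8NvMAHh4eACIiIgAyNb0AKC37gB4kuIAVGzSADdGvgAjI6UAGQqHAIh3eHd3d3d3dmeJiId3iJmZmHdneHd3eHiHh3NWiZiHiHd3d3d3d2ZlZniIh3eImZmYd2d3h3d3h4d3Y1eJmIeIh3d3d3d3ZVVVZ3iHd4mZmYh3Z3d3d3h4eHdEaJqYd4iHd3dmZ3dlVVVnd3d3iamYiHd3d3d3d4eHdzV5qph3iId3dmZnd3ZmZ3iId2eJqph3d3dnd3d4d4d1Roq6h3eId3d2VWiZiHeJmZmHZomqh1VniIZnd3eId3NXm7mHd3d3d2ZWebu6mZqqqYdmeaqFV3eJmYZ3eId3Y1ebqXd3d3d3Zmeb3cu6qqmZh2Z5qoR3d2mqmGd3h3dEaKuod3d3d3dmaL3tzLupmZiHZniZdXd3aKqYZ3h3djVoq5h3d3h3dmZ5zty7u6mIiIZER4h1Vnd3mZhnd3d0Vnm6l3d3d4d2ZnreypqqmHd3dGdjZ3dkRWZ3dnd3d1VmiqqHd3d3d3Zmi92od4h3Z3dWd3NXmql2ZmZ3d3d2VmeaqYd3d3d3dmaL3JZVVVVnh2d3YlirupiHZ3d3d2Z3d4mZh3d3d3d2ZorLhTMzRXiWd2QTaKu6qZh2d3dlZmZniZmYh3d3d3Zmirp0IzRXiYZjEleJmqqpmHZ3dVZmZVVoqqmHZod3d3d5mWNmRompdDRomZmZmZmYdndWeHdkRFi8uXZmd3d3d4h0NnVpu5dDV6u6mIiIiIh2dmeZmHVEacy4ZVV3d3d4hkV3dJzLdDR6zLmIeIiId2d1eKu6l1V6zKdURHd3d3h2d3d0nMlSNZzcqHd3eId2d3V5q7uod4q7hURFd3d3d3d3d3V6ljJHvduXd2Z3d2Z3dXmruqmImqp1RWd3d3h3h3d3dmh0NHrNyod3Zmd2d3d1eJqpmYiJqYd4moiIiHd3d3d3d1M2nN3Kh3d2Zmd3d3V4mZiHd4iaqqvNmZmYd3d3d3eHQ1jO7LmIiHZld3h3dniId2ZmeJq8zd2qmYZ3d3d3aJZCau/cqYiZh2V3d3d3V3dmVEVomrvMu5mGZ3d3d2V6hmJr7sqYiZmHZXd3d3d1VlVERXeJmaqZh2V3d2QiR6lXYnrMqZmZmYdld3d3d3d1RERWd3d3iIhmVEMhElealWdzeZmImqqZh2Z3d3d4d3ZERWd2VVZ4iGZVVVZ4q7pzd3WIZVeaqpmHVnd3d3d3dERWd3ZVVniZZmd4iavdyTV3dmQQJpu6mIdXd3d3d2VERGeId2ZWeap3eJmrze2nF3d3dmQDirqYhld3d3dlZURFeId3dmaJmniImqzd24M3d3d3d2BJqpmGZ3d3dmd1Q0Z4dmZmZ4mZiIiZq8y5YGd3d3d3dhOJmYZ3d3d1eHU0Z4dURERWiIiIiImrzKhBd3d3d3h3cjeIh3d3d1aIYzWJlkIRESRndoiIiJvLpxR3d3d4d4d3I2d2Zmd2NnZBJqy4UgAAE0VEiId4mrunBnd3eId3d3YQNWZDIiEkVCAo7/yWQyI0QyGIiHeKu6cXd3d3d3djAAAjVUQyEAIzACr//9upiIhkIZmIh4mrpSd3d2MAAAACMzRVVVMQAjMAO/////7t3KhUmZiHiaqSV3dzAAAAAleIh3d4h0M1ZSBK//7e////7KmZmIeImVN3dyA1ZmVFes3LmJvLmImXMUnv2qvO//7t3ZmId3h0N3dzAmm8ypib3tyYm8y7u6dCN7yoeJq7u7zviHd3dTV3dyAEnP/+ypmrqYd4mZmqqFNHmpdmZ4mHic13d4dFd3dAACa+///bmIdmZmVVZ5u7l3eIh2ZmeHZnm0RGdmd2IAACWc3e7tupdlZ3ZDRpve/sqIh3ZmZ4dlaJd3ZlQgAAJFes26q8y7qHZ4dTR63v//65d3ZmZndmVol3d0QQACR5vf/Jd4q7uph3djJJzv///bhmZ3dmZ3dmiXdzMzRFec7//8hVaJq6qZh0EDjN7u7bl2Z4mHZmd2aJd0A0ebvN7//+t1Vniau7uoQAJ6zMzLqGVoq6h2ZVVol0AEfP//7czMyoZWeJq8zclAA4vcy7mGVVisuXZmZ4mgACa///65h4mql3iJq7vLqEEmrey5h1NnWKu6h3iJmrACWM//24dVVompmaqqqYZUIUjf64ZTNndHmqqZiaqqo0aKzMuodURFebuqqql1JFESa//JYyV3dUZ4mZmZqpmKq7upiIdlREV6vLqql0JnICWd/qZDd3dEZ3d4mqmIdl/+yYZnd2VVVoq8upl1JnIDWc/8hTZ3U0eId3eZmGUzP/2oZmeHZmZnibqZmHUiEDaL7+t0NlM1eZmHd4mXU1d/64ZmeId2ZmZ5mYiZdUMjV5ve2WVVVmebuod3iYdVd225dmZ3d2ZmZniHZ5qXVERXmsy4Zmd3ibzKh3d4d1RDTKhmZnd2ZWZnd3ZXrLl2VWeZqZdneIib3cqYh2ZmZnibl2ZmZmVVZniHZVe925dmeJmYd2d3eJvdy6mXVFVnm8qXZWdVVVVniIdkV77sqHeaqph2ZmZniszLupdEdWmsyYdWdVVmZmeIdlRXrduXeKu7qYdmZmaKu6qqhjd0eau4dWdUVniHZnZlRFaauod5vLqpiHZmZ4mph4h1V2WJmYVWdkZ5q6l2ZkREVnmYd4q7qZmYdmZ4mYdlVlV3V4iId3d1Z6zeyoZXc0RWeIh4mqmHiJmGZ4mYZUQ0V3Z4iHd3d3V5vv/rl1dzVVZ4mImqqHd4mYZnmZdUM2d3d5mId3"/>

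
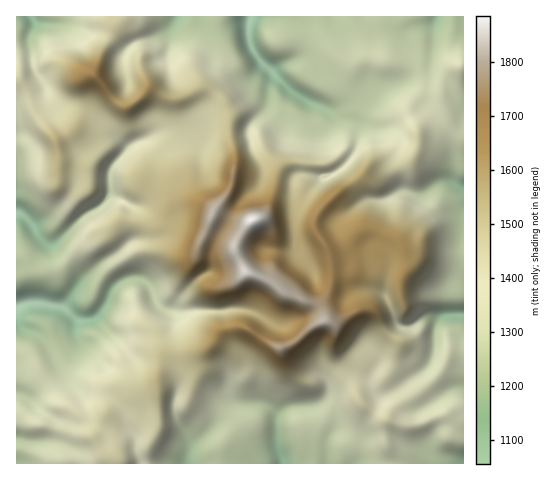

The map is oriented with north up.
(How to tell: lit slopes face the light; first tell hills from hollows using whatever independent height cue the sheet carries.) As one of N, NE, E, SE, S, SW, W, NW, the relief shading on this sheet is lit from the NW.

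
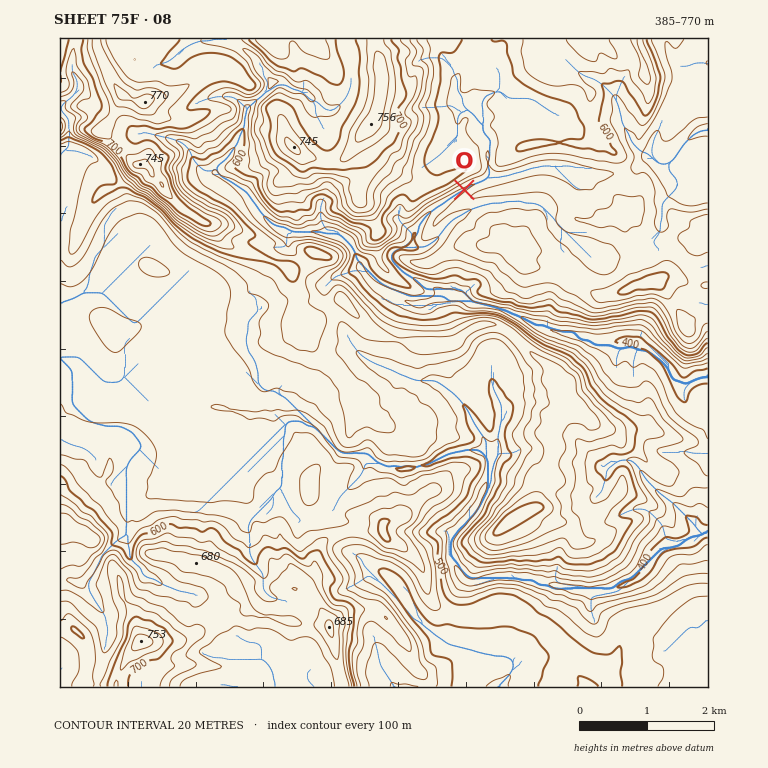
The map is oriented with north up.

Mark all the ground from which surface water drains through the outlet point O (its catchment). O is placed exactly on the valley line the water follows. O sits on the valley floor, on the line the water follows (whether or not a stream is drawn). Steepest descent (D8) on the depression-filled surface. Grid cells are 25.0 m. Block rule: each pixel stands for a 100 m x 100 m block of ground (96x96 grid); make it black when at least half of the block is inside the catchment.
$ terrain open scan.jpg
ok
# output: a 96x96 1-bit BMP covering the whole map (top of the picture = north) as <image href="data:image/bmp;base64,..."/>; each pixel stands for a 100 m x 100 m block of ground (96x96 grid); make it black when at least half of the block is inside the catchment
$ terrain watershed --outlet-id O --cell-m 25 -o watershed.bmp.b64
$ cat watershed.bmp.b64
<image width="96" height="96" href="data:image/bmp;base64,Qk2+BAAAAAAAAD4AAAAoAAAAYAAAAGAAAAABAAEAAAAAAIAEAAATCwAAEwsAAAIAAAAAAAAA////AAAAAAAAAAAAAAAAAAAAAAAAAAAAAAAAAAAAAAAAAAAAAAAAAAAAAAAAAAAAAAAAAAAAAAAAAAAAAAAAAAAAAAAAAAAAAAAAAAAAAAAAAAAAAAAAAAAAAAAAAAAAAAAAAAAAAAAAAAAAAAAAAAAAAAAAAAAAAAAAAAAAAAAAAAAAAAAAAAAAAAAAAAAAAAAAAAAAAAAAAAAAAAAAAAAAAAAAAAAAAAAAAAAAAAAAAAAAAAAAAAAAAAAAAAAAAAAAAAAAAAAAAAAAAAAAAAAAAAAAAAAAAAAAAAAAAAAAAAAAAAAAAAAAAAAAAAAAAAAAAAAAAAAAAAAAAAAAAAAAAAAAAAAAAAAAAAAAAAAAAAAAAAAAAAAAAAAAAAAAAAAAAAAAAAAAAAAAAAAAAAAAAAAAAAAAAAAAAAAAAAAAAAAAAAAAAAAAAAAAAAAAAAAAAAAAAAAAAAAAAAAAAAAAAAAAAAAAAAAAAAAAAAAAAAAAAAAAAAAAAAAAAAAAAAAAAAAAAAAAAAAAAAAAAAAAAAAAAAAAAAAAAAAAAAAAAAAAAAAAAAAAAAAAAAAAAAAAAAAAAAAAAAAAAAAAAAAAAAAAAAAAAAAAAAAAAAAAAAAAAAAAAAAAAAAAAAAAAAAAAAAAAAAAAAAAAAAAAAAAAAAAAAAAAAAAAAAAAAAAAAAAAAAAAAAAAAAAAAAAAAAAAAAAAAAAAAAAAAAAAAAAAAAAAAAAAAAAAAAAAAAAAAAAAAAAAAAAAAAAAAAAAAAAAAAAAAAAAAAAAAAAAAAAAAAAAAAAAAAAAAAAAAAAAAAAAAAAAAAAAAAAAAAAAAAAAAAAAAAAAAAAAAAAAAAAAAAAAAAAAAAAAAAAAAAAAAAAAAAAAAAAAAAAAAAAAAAAAAAAAAAAAAAAAAAAAAAAAAAAAAAAAAAAAAAAAAAAAAAAAAAAAAAAAAAAAAAAAAAAAAAAAAAAAAAAAAAAAAAAAAAAAAAAAAAAAAAAAAAAAAAAAAAAAAAAAAAAAAAAAAAAAAAAAAAAAAAAAAAAAAAAAAAAAAAAAAAAAAAAAAAAAAAAAAAAAAAAAAAAAAAAAAAAAAAAAAAAAAAAAAAAAAAAAAAAAAAAAAAAAAAPwAAAAAAAAAAAAAAP8AAAAAAAAAAAAAAf8AAAAAAAAAAAAAAf8AAAAAAAAAAAD4A/8AAAAAAAAAAPD///8AAAAAAAAAAf3///8AAAAAAAAAB/////8AAAAAAAAAD/////4AAAAAAAAAH/////4AAAAAAAAAP/////gAAAAAAAAAf/////AAAAAAAAAAf/////AAAAAAAAAAf////+AAAAAAAAAAP////+AAAAAAAAAAH////+AAAAAAAAAAH////+AAAAAAAAAAH////+AAAAAAAAAAH////+AAAAAAAAAAH////8AAAAAAAAAAD////4AAAAAAAAAAD////gAAAAAAAAAAH///4AAAAAAAAAAAH///wAAAAAAAAAAAH///wAAAAAAAAAAAH///wAAAAAAAAAAAH/+f4AAAA="/>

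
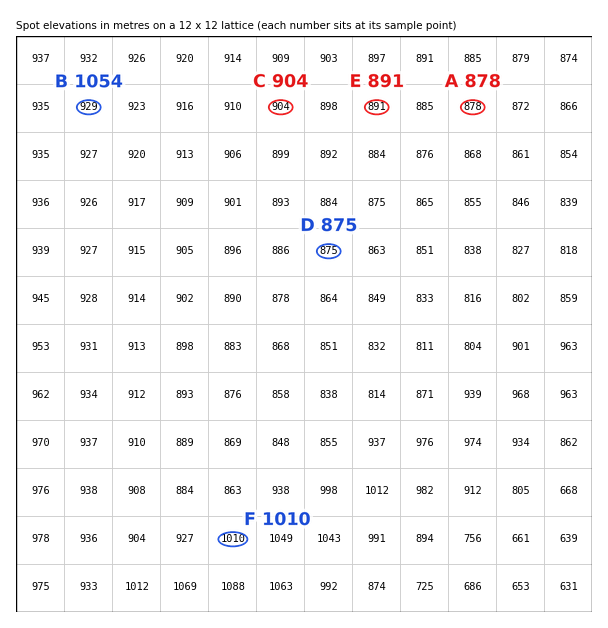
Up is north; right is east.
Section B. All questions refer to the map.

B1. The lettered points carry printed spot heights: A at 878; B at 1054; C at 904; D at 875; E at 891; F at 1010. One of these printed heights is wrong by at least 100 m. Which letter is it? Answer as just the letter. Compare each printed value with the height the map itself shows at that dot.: B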